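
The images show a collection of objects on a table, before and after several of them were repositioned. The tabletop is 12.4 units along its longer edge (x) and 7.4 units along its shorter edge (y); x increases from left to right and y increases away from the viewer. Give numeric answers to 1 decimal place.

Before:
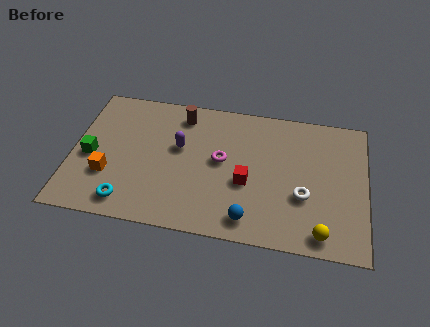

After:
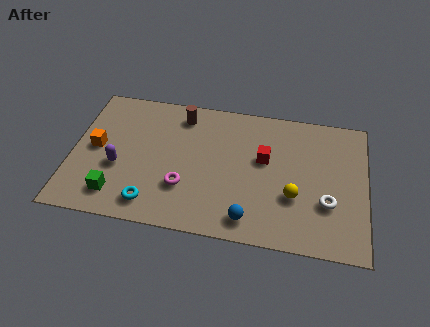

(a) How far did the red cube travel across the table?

1.6

The red cube moved from about (7.4, 3.0) to (8.1, 4.4), a distance of √(0.7² + 1.4²) ≈ 1.6.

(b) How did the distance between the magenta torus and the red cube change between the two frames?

+2.4

The distance was about 1.5 in the first image and 3.9 in the second, so they moved 2.4 units further apart.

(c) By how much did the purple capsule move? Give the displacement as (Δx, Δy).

(-2.5, -1.5)

The purple capsule started near (4.5, 4.4) and ended near (2.0, 2.9).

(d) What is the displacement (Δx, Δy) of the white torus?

(1.0, -0.2)

The white torus started near (9.8, 2.7) and ended near (10.8, 2.5).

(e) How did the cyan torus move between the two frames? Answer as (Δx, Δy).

(1.0, 0.1)

From the two frames, the cyan torus sits at roughly (2.5, 1.1) before and (3.5, 1.2) after.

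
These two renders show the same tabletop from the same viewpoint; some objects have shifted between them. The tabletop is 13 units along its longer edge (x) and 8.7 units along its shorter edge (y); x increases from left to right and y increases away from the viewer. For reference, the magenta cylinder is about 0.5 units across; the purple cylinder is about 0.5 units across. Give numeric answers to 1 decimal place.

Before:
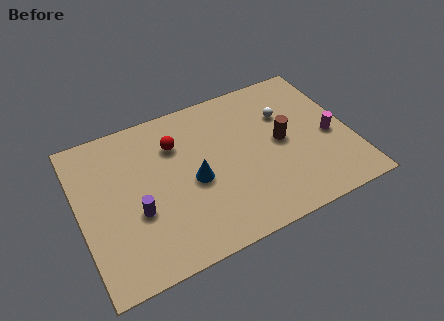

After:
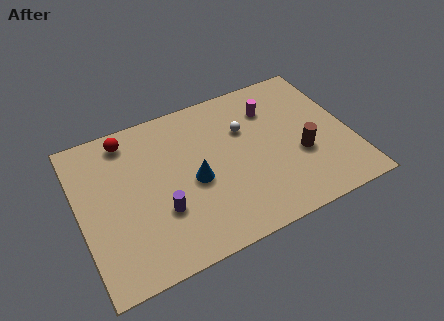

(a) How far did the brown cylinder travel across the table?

1.4

The brown cylinder moved from about (9.7, 4.4) to (10.5, 3.3), a distance of √(0.8² + 1.1²) ≈ 1.4.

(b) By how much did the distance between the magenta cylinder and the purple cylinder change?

-2.6

The distance was about 9.4 in the first image and 6.8 in the second, so they moved 2.6 units closer together.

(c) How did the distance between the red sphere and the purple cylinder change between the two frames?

+1.0

Before: roughly 3.7 units apart; after: 4.7. That's 1.0 units further apart.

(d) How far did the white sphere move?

2.0

The white sphere moved from about (10.1, 5.9) to (8.1, 5.8), a distance of √(2.0² + 0.1²) ≈ 2.0.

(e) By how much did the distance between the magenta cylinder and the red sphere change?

-0.6

They were about 7.6 units apart before and 7.0 after — 0.6 units closer together.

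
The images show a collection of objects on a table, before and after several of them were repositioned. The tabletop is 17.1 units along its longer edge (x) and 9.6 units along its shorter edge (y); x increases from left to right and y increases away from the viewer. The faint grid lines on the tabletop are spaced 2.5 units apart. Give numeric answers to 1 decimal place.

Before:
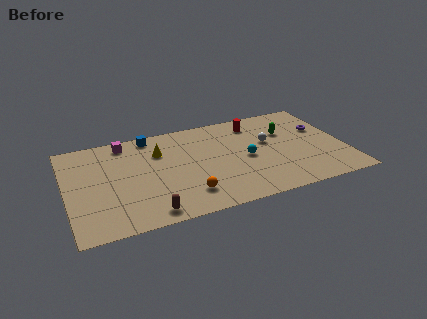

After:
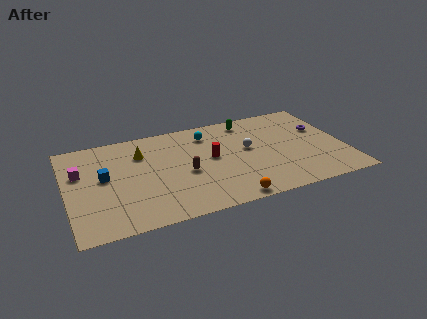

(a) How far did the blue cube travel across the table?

4.5

The blue cube was near (5.4, 8.6) before and (2.3, 5.3) after, so it travelled √(3.1² + 3.3²) ≈ 4.5 units.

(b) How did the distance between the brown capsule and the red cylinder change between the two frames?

-7.9

They were about 9.9 units apart before and 2.0 after — 7.9 units closer together.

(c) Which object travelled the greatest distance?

the blue cube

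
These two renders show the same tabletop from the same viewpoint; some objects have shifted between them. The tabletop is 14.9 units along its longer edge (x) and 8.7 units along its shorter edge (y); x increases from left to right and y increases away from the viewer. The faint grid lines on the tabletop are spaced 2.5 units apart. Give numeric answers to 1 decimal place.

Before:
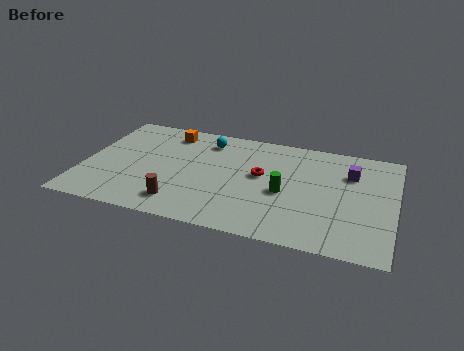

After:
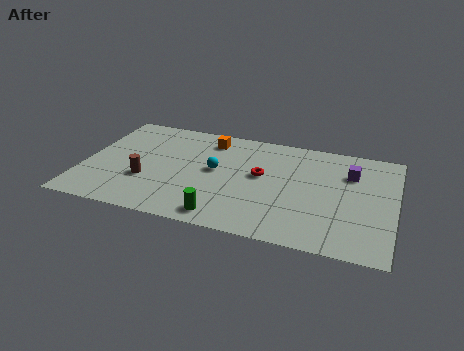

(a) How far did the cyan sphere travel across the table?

2.5

From (5.7, 7.1) to (6.3, 4.7), the cyan sphere covered √(0.6² + 2.4²) ≈ 2.5 units.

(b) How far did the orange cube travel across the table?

2.0

The orange cube was near (3.8, 7.3) before and (5.8, 7.2) after, so it travelled √(2.0² + 0.1²) ≈ 2.0 units.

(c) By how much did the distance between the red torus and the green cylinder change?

+2.5

They were about 1.6 units apart before and 4.1 after — 2.5 units further apart.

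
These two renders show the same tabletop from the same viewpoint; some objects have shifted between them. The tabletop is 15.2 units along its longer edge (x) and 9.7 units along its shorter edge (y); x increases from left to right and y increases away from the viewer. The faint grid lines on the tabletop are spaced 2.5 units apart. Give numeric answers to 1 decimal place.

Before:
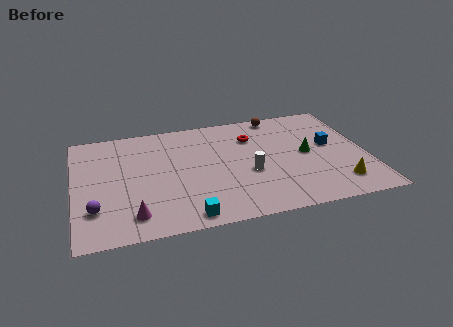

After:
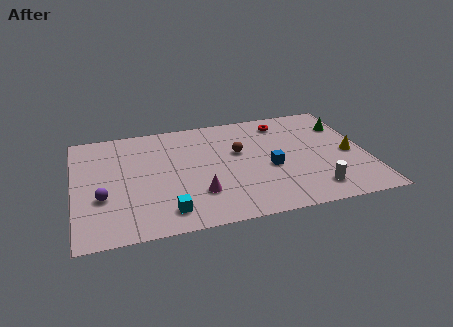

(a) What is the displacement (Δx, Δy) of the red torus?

(1.7, 1.0)

From the two frames, the red torus sits at roughly (9.4, 7.1) before and (11.1, 8.1) after.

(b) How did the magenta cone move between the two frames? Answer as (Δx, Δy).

(3.4, 1.0)

From the two frames, the magenta cone sits at roughly (2.9, 1.7) before and (6.3, 2.7) after.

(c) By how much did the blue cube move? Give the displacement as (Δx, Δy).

(-3.3, -1.3)

The blue cube was at about (13.4, 5.4) and moved to about (10.1, 4.1).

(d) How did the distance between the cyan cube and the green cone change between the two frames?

+3.6

Before: roughly 7.6 units apart; after: 11.2. That's 3.6 units further apart.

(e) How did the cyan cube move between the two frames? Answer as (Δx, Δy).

(-1.0, 0.6)

The cyan cube started near (5.6, 1.0) and ended near (4.6, 1.6).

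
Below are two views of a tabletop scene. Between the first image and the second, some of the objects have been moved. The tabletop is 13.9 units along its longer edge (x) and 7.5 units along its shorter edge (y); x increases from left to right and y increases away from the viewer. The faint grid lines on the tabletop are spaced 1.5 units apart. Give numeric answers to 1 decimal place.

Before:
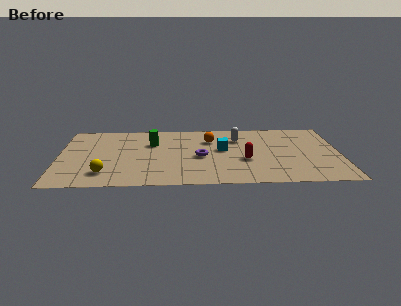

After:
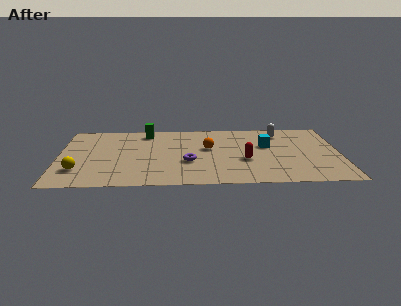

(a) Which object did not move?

the red capsule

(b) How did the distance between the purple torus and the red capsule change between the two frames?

+0.5

The distance was about 2.3 in the first image and 2.8 in the second, so they moved 0.5 units further apart.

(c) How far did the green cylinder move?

1.3

The green cylinder moved from about (4.6, 5.1) to (4.3, 6.4), a distance of √(0.3² + 1.3²) ≈ 1.3.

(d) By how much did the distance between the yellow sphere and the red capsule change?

+1.2

Before: roughly 7.0 units apart; after: 8.2. That's 1.2 units further apart.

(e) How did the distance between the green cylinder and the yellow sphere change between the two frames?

+1.3

They were about 4.2 units apart before and 5.5 after — 1.3 units further apart.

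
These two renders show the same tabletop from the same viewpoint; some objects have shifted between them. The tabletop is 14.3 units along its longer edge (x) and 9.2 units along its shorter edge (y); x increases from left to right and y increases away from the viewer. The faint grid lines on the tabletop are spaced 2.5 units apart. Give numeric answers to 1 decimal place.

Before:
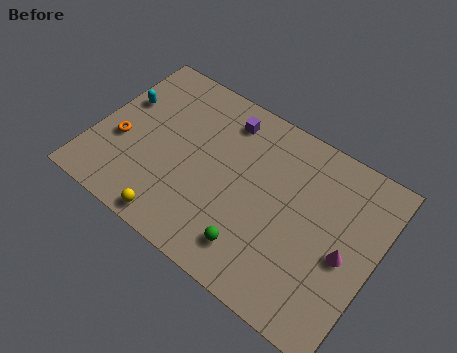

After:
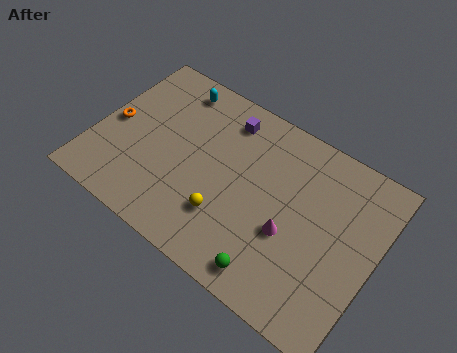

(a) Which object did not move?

the purple cube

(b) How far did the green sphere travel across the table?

1.3

The green sphere moved from about (8.7, 1.8) to (9.8, 1.2), a distance of √(1.1² + 0.6²) ≈ 1.3.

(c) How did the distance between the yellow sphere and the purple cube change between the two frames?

-1.7

The distance was about 6.8 in the first image and 5.1 in the second, so they moved 1.7 units closer together.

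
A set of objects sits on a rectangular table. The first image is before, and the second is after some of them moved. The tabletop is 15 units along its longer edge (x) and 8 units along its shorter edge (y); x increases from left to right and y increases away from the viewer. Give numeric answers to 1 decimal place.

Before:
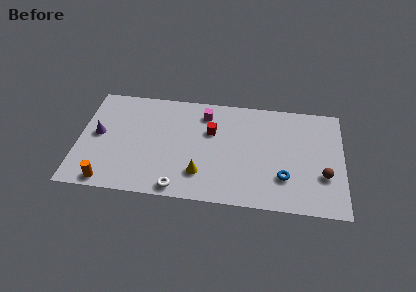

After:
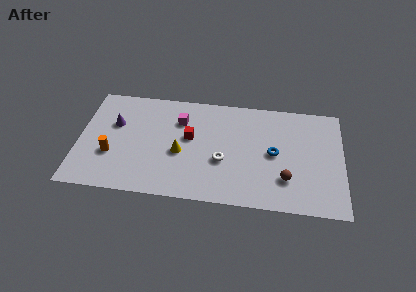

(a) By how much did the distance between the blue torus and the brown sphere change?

-0.3

Before: roughly 2.2 units apart; after: 1.9. That's 0.3 units closer together.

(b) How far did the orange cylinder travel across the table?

2.0

The orange cylinder moved from about (1.8, 0.8) to (1.9, 2.8), a distance of √(0.1² + 2.0²) ≈ 2.0.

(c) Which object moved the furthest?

the white torus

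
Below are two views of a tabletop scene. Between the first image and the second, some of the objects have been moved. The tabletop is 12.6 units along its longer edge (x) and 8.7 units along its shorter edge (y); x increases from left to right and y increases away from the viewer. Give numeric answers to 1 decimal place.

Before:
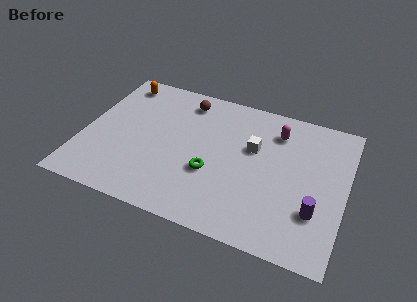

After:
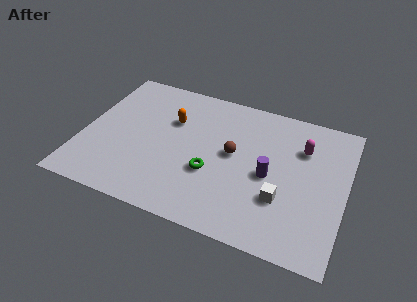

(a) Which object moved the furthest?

the brown sphere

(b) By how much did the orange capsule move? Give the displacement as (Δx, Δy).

(2.8, -1.7)

From the two frames, the orange capsule sits at roughly (1.3, 7.5) before and (4.1, 5.8) after.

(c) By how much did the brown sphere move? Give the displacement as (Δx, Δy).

(2.6, -2.6)

The brown sphere started near (4.6, 7.3) and ended near (7.2, 4.7).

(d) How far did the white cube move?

3.1

From (8.1, 5.4) to (9.7, 2.8), the white cube covered √(1.6² + 2.6²) ≈ 3.1 units.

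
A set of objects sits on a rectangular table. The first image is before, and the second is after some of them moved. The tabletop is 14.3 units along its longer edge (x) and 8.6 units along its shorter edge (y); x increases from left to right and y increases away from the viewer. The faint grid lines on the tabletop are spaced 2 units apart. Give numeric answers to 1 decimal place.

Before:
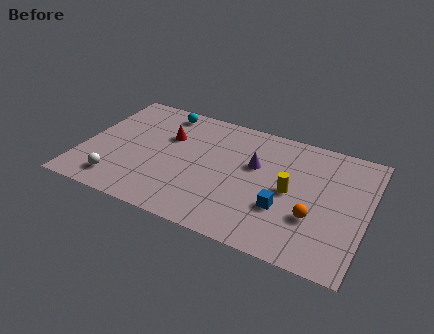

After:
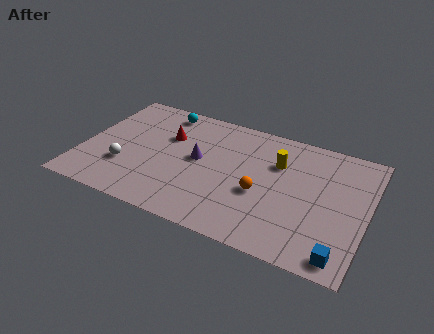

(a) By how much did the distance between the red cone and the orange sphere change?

-2.7

Before: roughly 8.2 units apart; after: 5.5. That's 2.7 units closer together.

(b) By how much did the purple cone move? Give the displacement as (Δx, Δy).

(-2.8, -0.7)

The purple cone was at about (8.6, 5.3) and moved to about (5.8, 4.6).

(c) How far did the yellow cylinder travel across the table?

1.9

From (10.5, 4.2) to (9.7, 5.9), the yellow cylinder covered √(0.8² + 1.7²) ≈ 1.9 units.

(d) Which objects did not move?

the red cone and the cyan sphere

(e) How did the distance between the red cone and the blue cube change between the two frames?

+3.5

The distance was about 6.8 in the first image and 10.3 in the second, so they moved 3.5 units further apart.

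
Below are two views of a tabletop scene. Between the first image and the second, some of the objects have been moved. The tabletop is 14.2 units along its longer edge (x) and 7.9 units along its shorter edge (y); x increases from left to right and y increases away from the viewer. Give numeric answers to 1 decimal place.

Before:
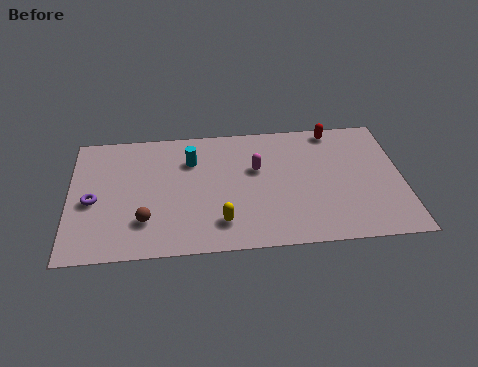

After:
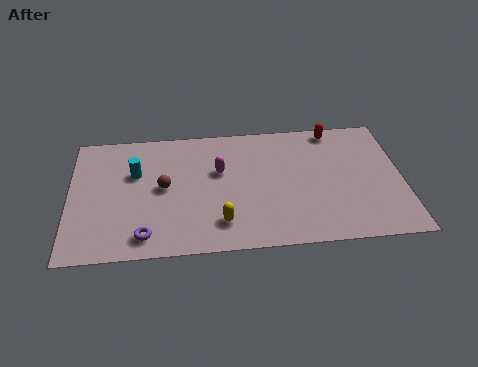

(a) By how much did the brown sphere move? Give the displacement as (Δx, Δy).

(0.8, 2.0)

The brown sphere was at about (3.2, 2.1) and moved to about (4.0, 4.1).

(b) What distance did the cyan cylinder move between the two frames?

2.5

From (5.2, 5.7) to (2.8, 5.1), the cyan cylinder covered √(2.4² + 0.6²) ≈ 2.5 units.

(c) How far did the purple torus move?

3.2

From (1.0, 3.5) to (3.2, 1.2), the purple torus covered √(2.2² + 2.3²) ≈ 3.2 units.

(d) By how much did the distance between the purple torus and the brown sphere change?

+0.4

They were about 2.6 units apart before and 3.0 after — 0.4 units further apart.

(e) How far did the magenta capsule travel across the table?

1.6

The magenta capsule was near (8.0, 4.9) before and (6.4, 4.9) after, so it travelled √(1.6² + 0.0²) ≈ 1.6 units.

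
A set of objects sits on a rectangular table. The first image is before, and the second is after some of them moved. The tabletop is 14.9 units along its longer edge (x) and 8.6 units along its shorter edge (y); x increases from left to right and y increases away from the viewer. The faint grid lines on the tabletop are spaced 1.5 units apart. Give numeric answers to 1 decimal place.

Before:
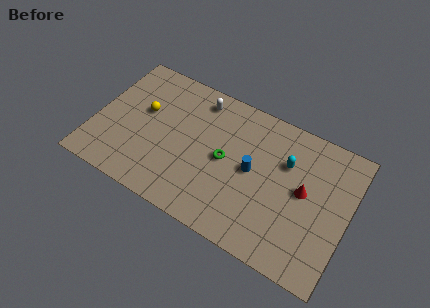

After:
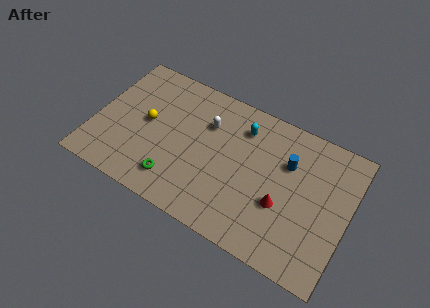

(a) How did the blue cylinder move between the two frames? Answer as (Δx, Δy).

(1.9, 1.4)

From the two frames, the blue cylinder sits at roughly (9.3, 4.4) before and (11.2, 5.8) after.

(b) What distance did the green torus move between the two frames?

3.7

The green torus moved from about (7.7, 4.3) to (5.1, 1.7), a distance of √(2.6² + 2.6²) ≈ 3.7.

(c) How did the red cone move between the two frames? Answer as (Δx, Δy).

(-1.1, -1.4)

The red cone started near (12.3, 4.6) and ended near (11.2, 3.2).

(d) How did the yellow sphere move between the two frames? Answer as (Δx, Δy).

(0.3, -0.6)

From the two frames, the yellow sphere sits at roughly (2.7, 5.1) before and (3.0, 4.5) after.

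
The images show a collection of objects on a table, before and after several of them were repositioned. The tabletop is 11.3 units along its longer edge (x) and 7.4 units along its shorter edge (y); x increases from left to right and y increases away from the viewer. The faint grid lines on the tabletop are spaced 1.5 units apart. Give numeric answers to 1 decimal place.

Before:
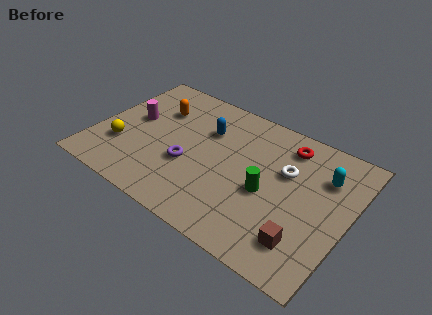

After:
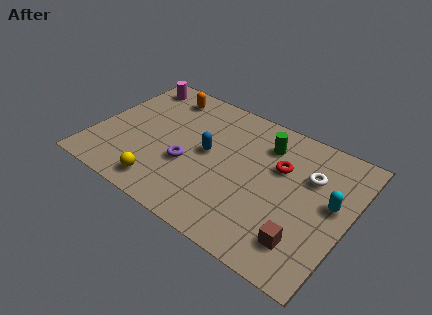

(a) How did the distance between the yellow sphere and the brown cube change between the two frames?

-2.2

Before: roughly 8.4 units apart; after: 6.2. That's 2.2 units closer together.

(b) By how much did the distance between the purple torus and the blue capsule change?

-1.0

Before: roughly 2.3 units apart; after: 1.3. That's 1.0 units closer together.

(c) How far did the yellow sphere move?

2.5

From (1.3, 2.3) to (3.5, 1.1), the yellow sphere covered √(2.2² + 1.2²) ≈ 2.5 units.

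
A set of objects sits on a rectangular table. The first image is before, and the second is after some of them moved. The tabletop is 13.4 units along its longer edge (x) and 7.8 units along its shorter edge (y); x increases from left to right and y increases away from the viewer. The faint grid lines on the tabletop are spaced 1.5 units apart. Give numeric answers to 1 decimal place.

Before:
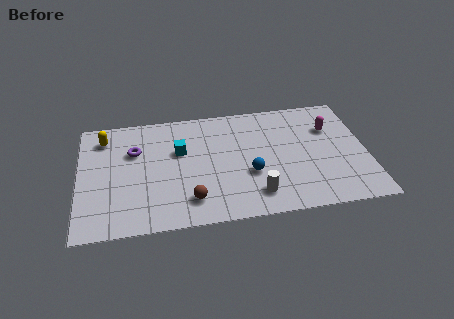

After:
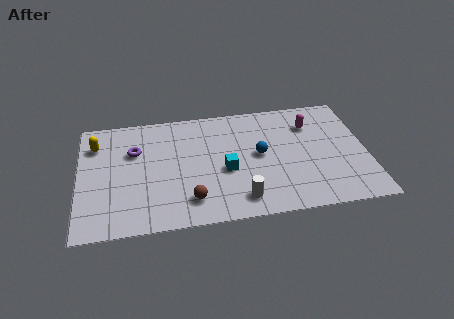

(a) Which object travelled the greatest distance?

the cyan cube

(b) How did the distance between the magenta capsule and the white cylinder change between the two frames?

+0.3

Before: roughly 5.4 units apart; after: 5.7. That's 0.3 units further apart.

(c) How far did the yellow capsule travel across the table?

0.6

The yellow capsule moved from about (1.2, 6.3) to (0.8, 5.9), a distance of √(0.4² + 0.4²) ≈ 0.6.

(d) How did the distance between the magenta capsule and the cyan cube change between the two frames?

-2.3

They were about 7.1 units apart before and 4.8 after — 2.3 units closer together.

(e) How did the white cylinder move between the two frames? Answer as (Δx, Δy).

(-0.7, -0.2)

The white cylinder was at about (8.1, 1.5) and moved to about (7.4, 1.3).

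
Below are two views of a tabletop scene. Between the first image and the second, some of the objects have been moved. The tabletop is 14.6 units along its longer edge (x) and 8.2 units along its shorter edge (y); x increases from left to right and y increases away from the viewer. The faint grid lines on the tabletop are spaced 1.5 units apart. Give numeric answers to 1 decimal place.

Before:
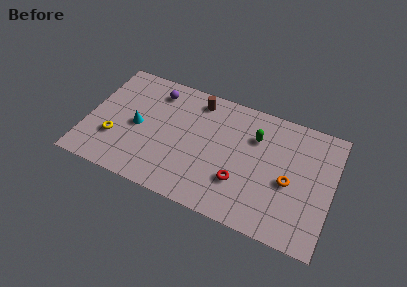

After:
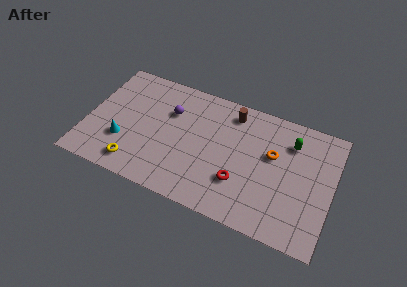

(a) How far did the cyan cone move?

1.5

The cyan cone was near (3.0, 3.9) before and (2.3, 2.6) after, so it travelled √(0.7² + 1.3²) ≈ 1.5 units.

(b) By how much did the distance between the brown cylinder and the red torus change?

-0.9

Before: roughly 5.4 units apart; after: 4.5. That's 0.9 units closer together.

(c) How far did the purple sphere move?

1.5

The purple sphere moved from about (3.8, 6.7) to (4.8, 5.6), a distance of √(1.0² + 1.1²) ≈ 1.5.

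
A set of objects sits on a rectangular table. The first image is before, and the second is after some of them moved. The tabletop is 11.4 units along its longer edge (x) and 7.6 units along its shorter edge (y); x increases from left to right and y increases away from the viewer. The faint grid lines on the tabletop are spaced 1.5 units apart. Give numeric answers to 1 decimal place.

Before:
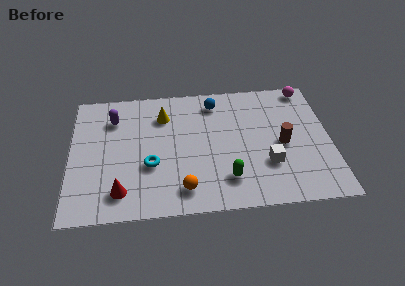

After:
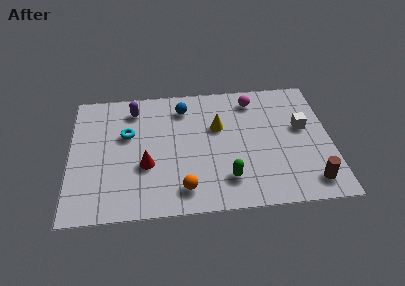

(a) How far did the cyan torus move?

2.1

From (3.5, 2.8) to (2.5, 4.7), the cyan torus covered √(1.0² + 1.9²) ≈ 2.1 units.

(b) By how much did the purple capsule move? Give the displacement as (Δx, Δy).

(0.9, 0.5)

The purple capsule started near (1.9, 5.7) and ended near (2.8, 6.2).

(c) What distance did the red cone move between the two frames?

1.8

The red cone was near (2.2, 1.4) before and (3.3, 2.8) after, so it travelled √(1.1² + 1.4²) ≈ 1.8 units.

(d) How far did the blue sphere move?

1.4

The blue sphere moved from about (6.4, 6.3) to (5.0, 6.1), a distance of √(1.4² + 0.2²) ≈ 1.4.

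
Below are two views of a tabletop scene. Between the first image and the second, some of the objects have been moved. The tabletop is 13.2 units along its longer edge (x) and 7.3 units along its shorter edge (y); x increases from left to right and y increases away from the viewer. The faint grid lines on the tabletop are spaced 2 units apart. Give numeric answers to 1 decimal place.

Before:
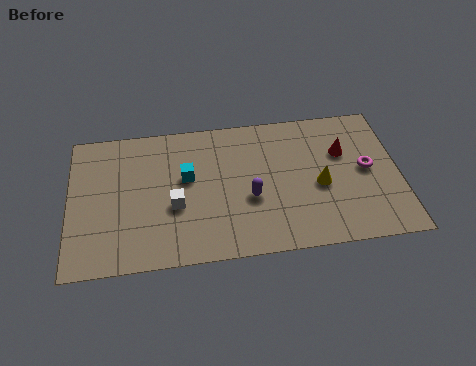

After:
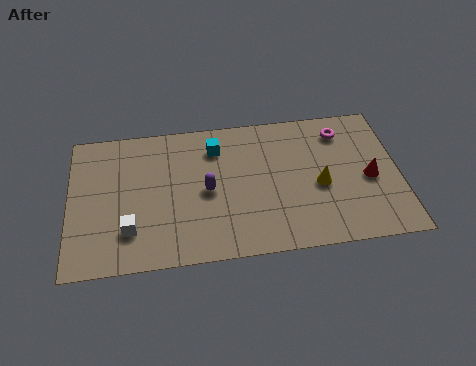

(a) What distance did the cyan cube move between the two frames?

1.8

From (4.7, 4.3) to (5.9, 5.7), the cyan cube covered √(1.2² + 1.4²) ≈ 1.8 units.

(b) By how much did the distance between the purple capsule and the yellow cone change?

+1.7

Before: roughly 2.8 units apart; after: 4.5. That's 1.7 units further apart.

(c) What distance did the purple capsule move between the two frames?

1.8

From (7.2, 2.9) to (5.5, 3.5), the purple capsule covered √(1.7² + 0.6²) ≈ 1.8 units.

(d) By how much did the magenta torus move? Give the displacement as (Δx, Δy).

(-0.9, 2.1)

The magenta torus was at about (11.9, 3.8) and moved to about (11.0, 5.9).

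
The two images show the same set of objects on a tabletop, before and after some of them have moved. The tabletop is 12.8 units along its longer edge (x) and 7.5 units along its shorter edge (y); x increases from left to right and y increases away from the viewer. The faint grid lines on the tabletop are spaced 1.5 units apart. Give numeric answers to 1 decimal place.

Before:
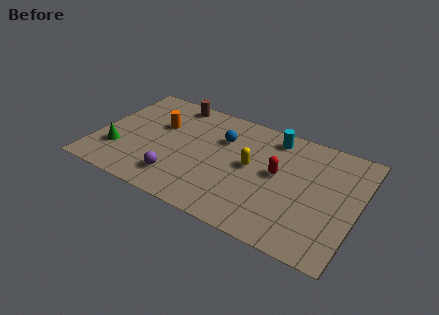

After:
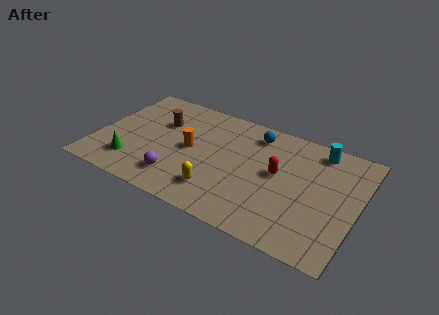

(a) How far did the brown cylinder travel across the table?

1.7

The brown cylinder was near (3.3, 6.7) before and (2.9, 5.0) after, so it travelled √(0.4² + 1.7²) ≈ 1.7 units.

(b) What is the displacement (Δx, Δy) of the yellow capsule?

(-1.3, -2.3)

The yellow capsule started near (7.6, 4.0) and ended near (6.3, 1.7).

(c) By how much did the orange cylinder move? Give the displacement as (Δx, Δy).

(1.7, -1.0)

The orange cylinder started near (2.9, 4.8) and ended near (4.6, 3.8).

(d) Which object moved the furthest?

the yellow capsule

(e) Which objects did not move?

the red capsule and the purple sphere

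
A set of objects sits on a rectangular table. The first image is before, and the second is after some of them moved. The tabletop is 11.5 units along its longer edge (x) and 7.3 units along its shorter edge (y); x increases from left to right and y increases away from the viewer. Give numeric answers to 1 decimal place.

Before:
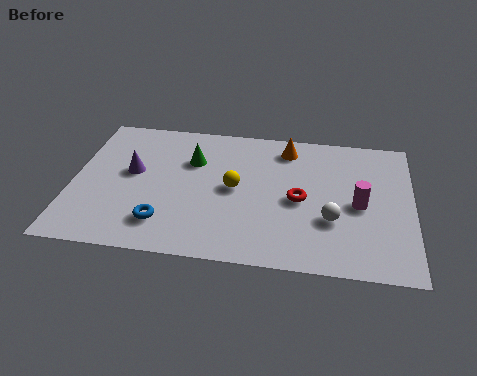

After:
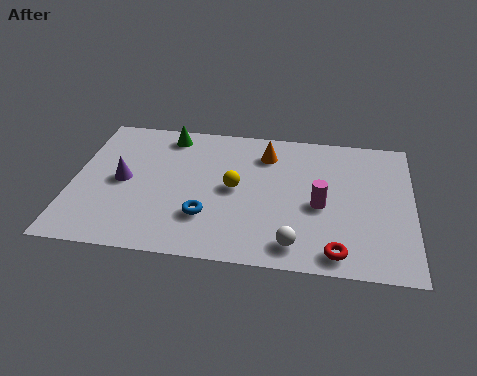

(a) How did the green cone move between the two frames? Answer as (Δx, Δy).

(-0.9, 1.3)

From the two frames, the green cone sits at roughly (4.0, 5.0) before and (3.1, 6.3) after.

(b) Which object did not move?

the yellow sphere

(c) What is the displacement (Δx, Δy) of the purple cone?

(-0.3, -0.5)

The purple cone was at about (2.0, 4.1) and moved to about (1.7, 3.6).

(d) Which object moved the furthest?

the red torus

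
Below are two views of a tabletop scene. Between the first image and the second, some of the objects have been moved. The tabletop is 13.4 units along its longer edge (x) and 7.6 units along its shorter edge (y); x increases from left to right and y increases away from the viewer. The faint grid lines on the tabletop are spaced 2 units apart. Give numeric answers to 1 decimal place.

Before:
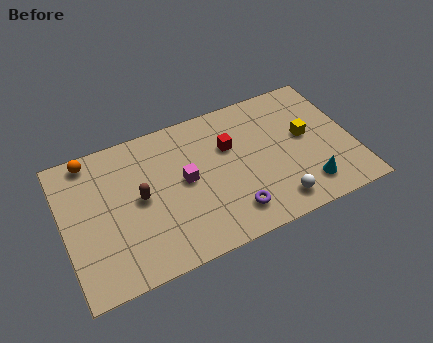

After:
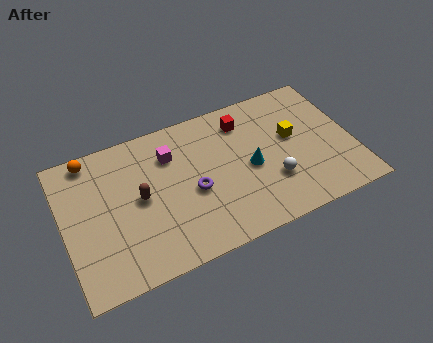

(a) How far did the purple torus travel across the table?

2.4

The purple torus moved from about (7.5, 1.5) to (5.9, 3.3), a distance of √(1.6² + 1.8²) ≈ 2.4.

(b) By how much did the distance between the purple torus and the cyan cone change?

-0.8

Before: roughly 3.5 units apart; after: 2.7. That's 0.8 units closer together.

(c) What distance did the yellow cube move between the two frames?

0.6

From (11.3, 4.2) to (10.7, 4.4), the yellow cube covered √(0.6² + 0.2²) ≈ 0.6 units.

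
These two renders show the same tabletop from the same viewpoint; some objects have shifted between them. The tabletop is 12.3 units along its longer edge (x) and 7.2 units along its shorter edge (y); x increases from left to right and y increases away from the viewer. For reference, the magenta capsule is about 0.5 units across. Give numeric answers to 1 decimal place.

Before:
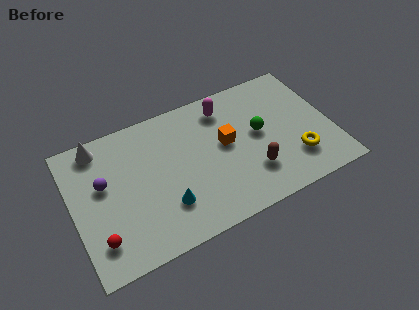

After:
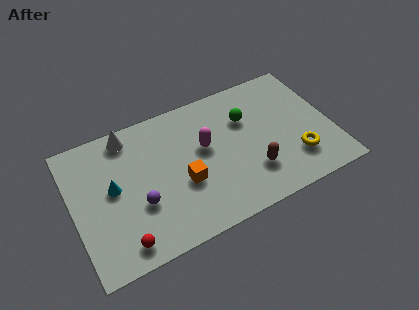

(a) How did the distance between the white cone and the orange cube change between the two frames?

-2.1

Before: roughly 6.2 units apart; after: 4.1. That's 2.1 units closer together.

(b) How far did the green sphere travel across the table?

1.1

The green sphere moved from about (8.9, 3.9) to (8.4, 4.9), a distance of √(0.5² + 1.0²) ≈ 1.1.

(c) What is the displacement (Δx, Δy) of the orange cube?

(-2.2, -1.2)

The orange cube started near (7.3, 4.0) and ended near (5.1, 2.8).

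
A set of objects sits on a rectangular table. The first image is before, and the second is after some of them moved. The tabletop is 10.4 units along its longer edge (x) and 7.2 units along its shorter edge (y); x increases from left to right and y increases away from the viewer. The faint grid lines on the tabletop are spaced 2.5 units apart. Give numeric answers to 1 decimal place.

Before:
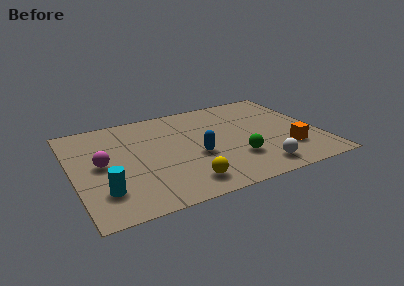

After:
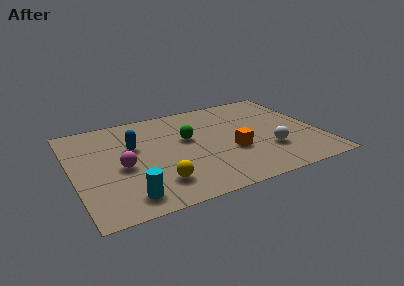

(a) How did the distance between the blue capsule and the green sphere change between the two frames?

+0.5

The distance was about 1.8 in the first image and 2.3 in the second, so they moved 0.5 units further apart.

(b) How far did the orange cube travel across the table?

2.4

The orange cube moved from about (8.9, 2.0) to (6.6, 2.7), a distance of √(2.3² + 0.7²) ≈ 2.4.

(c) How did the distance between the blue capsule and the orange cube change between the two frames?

+0.5

Before: roughly 3.9 units apart; after: 4.4. That's 0.5 units further apart.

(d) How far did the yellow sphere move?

1.2

The yellow sphere was near (4.4, 1.2) before and (3.3, 1.6) after, so it travelled √(1.1² + 0.4²) ≈ 1.2 units.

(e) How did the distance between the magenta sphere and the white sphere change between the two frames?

-0.6

Before: roughly 6.8 units apart; after: 6.2. That's 0.6 units closer together.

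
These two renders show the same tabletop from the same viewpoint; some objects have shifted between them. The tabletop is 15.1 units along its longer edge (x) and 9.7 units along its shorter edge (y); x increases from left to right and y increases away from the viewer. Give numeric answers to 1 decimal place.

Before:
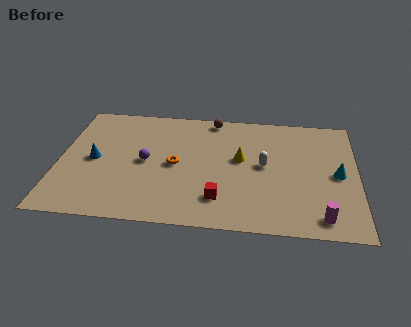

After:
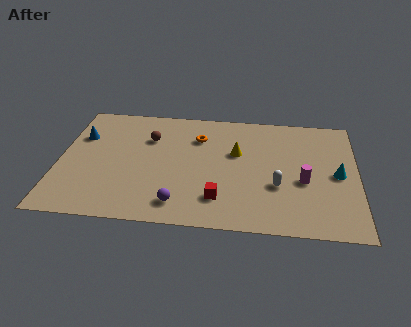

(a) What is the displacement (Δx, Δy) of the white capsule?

(0.7, -1.6)

The white capsule started near (10.4, 5.1) and ended near (11.1, 3.5).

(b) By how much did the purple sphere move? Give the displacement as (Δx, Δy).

(1.8, -3.2)

The purple sphere started near (4.4, 4.8) and ended near (6.2, 1.6).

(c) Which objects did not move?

the cyan cone and the red cube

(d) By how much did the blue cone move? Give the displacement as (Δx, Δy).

(-0.8, 1.9)

The blue cone started near (1.8, 4.7) and ended near (1.0, 6.6).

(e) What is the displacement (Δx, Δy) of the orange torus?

(1.1, 2.4)

The orange torus was at about (5.9, 4.7) and moved to about (7.0, 7.1).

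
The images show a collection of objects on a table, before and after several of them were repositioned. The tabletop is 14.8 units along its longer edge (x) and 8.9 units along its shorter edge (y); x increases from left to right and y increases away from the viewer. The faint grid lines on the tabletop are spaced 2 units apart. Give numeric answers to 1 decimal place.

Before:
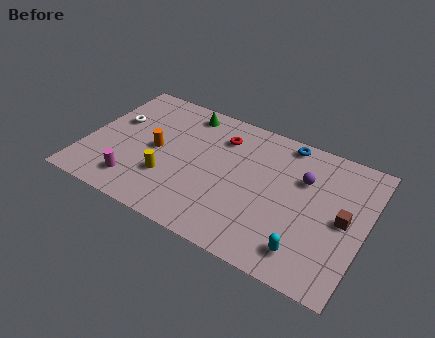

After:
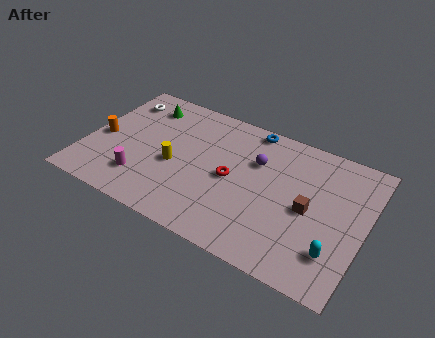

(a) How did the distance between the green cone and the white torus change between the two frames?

-2.8

They were about 4.1 units apart before and 1.3 after — 2.8 units closer together.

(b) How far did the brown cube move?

1.8

From (13.7, 4.4) to (11.9, 4.2), the brown cube covered √(1.8² + 0.2²) ≈ 1.8 units.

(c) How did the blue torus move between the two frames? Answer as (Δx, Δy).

(-1.9, 0.1)

From the two frames, the blue torus sits at roughly (10.2, 8.0) before and (8.3, 8.1) after.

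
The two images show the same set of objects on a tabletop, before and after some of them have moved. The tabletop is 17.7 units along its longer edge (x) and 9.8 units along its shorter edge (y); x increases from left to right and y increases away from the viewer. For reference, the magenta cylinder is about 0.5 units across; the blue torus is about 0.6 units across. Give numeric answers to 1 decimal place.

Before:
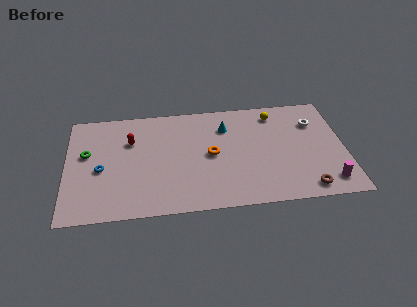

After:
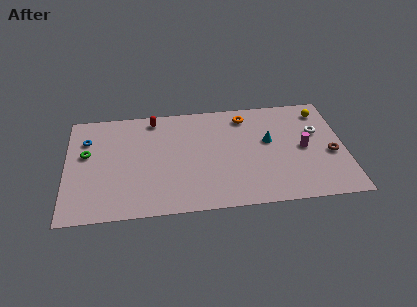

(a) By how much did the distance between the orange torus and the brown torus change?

-0.3

The distance was about 7.0 in the first image and 6.7 in the second, so they moved 0.3 units closer together.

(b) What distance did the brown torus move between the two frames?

3.4

The brown torus was near (15.1, 1.2) before and (16.8, 4.1) after, so it travelled √(1.7² + 2.9²) ≈ 3.4 units.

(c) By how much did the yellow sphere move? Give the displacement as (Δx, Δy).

(3.0, -0.1)

From the two frames, the yellow sphere sits at roughly (13.4, 8.2) before and (16.4, 8.1) after.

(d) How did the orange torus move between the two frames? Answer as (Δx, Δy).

(2.3, 3.3)

The orange torus was at about (9.2, 4.9) and moved to about (11.5, 8.2).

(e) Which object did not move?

the green torus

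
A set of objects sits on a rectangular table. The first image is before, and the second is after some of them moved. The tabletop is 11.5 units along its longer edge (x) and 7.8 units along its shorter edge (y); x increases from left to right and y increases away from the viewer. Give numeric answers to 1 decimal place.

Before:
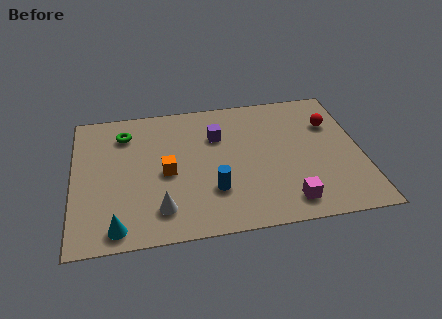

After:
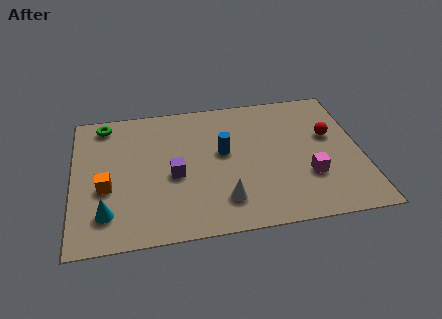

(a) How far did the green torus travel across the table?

1.1

From (2.1, 6.1) to (1.3, 6.8), the green torus covered √(0.8² + 0.7²) ≈ 1.1 units.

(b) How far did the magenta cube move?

1.6

From (8.4, 1.2) to (9.3, 2.5), the magenta cube covered √(0.9² + 1.3²) ≈ 1.6 units.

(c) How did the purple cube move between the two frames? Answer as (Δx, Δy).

(-1.8, -2.0)

From the two frames, the purple cube sits at roughly (5.8, 5.4) before and (4.0, 3.4) after.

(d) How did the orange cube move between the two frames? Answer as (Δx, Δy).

(-2.4, -0.5)

The orange cube was at about (3.7, 3.6) and moved to about (1.3, 3.1).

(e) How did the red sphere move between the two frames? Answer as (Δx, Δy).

(-0.1, -0.7)

The red sphere was at about (10.4, 5.4) and moved to about (10.3, 4.7).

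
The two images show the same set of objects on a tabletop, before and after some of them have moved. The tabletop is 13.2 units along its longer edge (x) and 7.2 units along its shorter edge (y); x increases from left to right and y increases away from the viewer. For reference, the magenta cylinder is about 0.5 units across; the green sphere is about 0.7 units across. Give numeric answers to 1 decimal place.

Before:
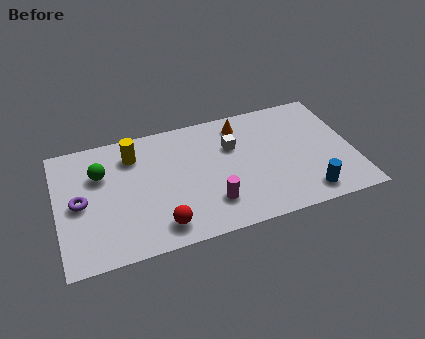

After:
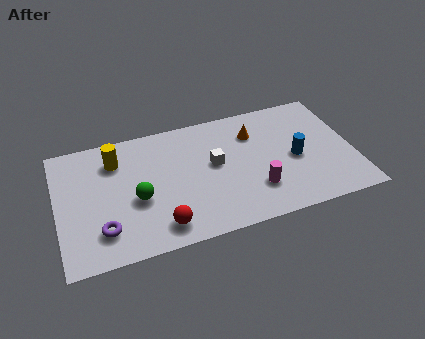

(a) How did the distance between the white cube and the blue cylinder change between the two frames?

-1.1

Before: roughly 4.8 units apart; after: 3.7. That's 1.1 units closer together.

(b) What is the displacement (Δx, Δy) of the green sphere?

(1.5, -1.9)

The green sphere started near (2.0, 4.9) and ended near (3.5, 3.0).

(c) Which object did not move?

the red sphere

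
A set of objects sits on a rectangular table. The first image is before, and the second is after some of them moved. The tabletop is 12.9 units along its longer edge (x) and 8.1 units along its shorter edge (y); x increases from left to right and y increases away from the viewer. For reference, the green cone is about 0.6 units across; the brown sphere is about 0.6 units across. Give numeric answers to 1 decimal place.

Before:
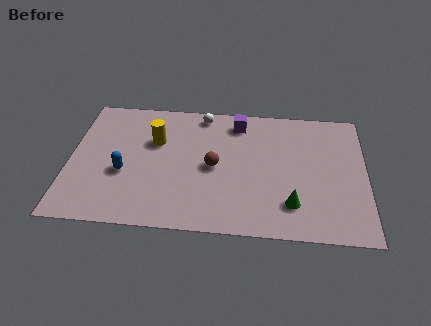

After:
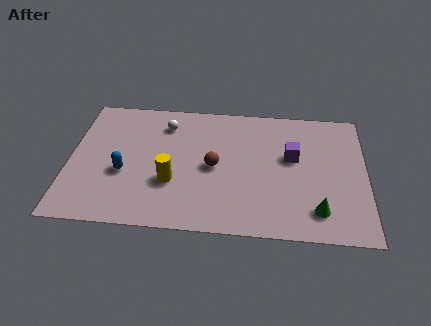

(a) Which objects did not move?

the brown sphere and the blue capsule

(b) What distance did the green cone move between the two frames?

1.1

From (9.7, 1.9) to (10.8, 1.6), the green cone covered √(1.1² + 0.3²) ≈ 1.1 units.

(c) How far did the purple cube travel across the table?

3.1

From (7.3, 6.8) to (9.7, 4.8), the purple cube covered √(2.4² + 2.0²) ≈ 3.1 units.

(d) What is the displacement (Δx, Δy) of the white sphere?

(-1.6, -0.8)

The white sphere started near (5.7, 7.2) and ended near (4.1, 6.4).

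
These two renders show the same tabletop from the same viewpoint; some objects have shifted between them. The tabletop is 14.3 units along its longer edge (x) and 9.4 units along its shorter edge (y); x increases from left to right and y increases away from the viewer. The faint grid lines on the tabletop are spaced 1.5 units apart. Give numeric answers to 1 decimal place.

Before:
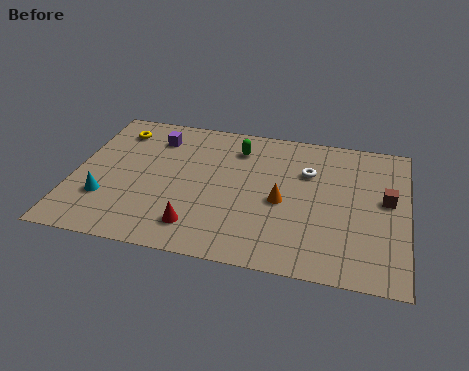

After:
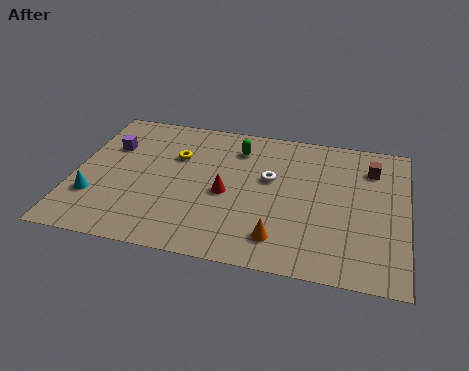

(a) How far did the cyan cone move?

0.5

The cyan cone moved from about (1.5, 2.8) to (1.0, 2.8), a distance of √(0.5² + 0.0²) ≈ 0.5.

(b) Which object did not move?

the green capsule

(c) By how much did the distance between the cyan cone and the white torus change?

-1.3

They were about 9.2 units apart before and 7.9 after — 1.3 units closer together.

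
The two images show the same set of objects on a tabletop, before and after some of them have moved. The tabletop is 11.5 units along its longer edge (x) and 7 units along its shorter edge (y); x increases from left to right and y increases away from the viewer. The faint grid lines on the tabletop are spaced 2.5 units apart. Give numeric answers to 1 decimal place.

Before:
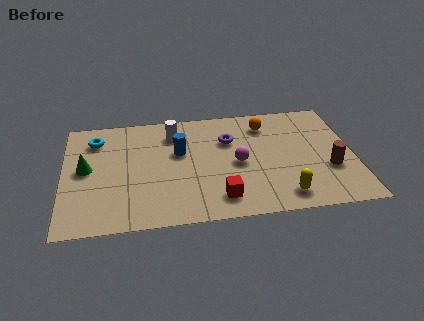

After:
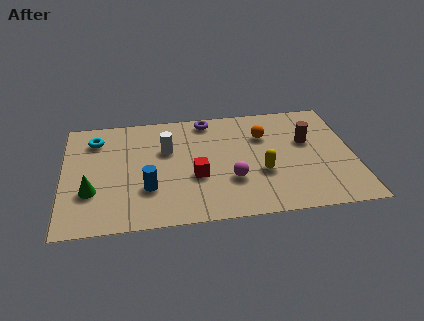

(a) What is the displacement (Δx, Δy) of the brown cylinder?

(-0.8, 1.8)

From the two frames, the brown cylinder sits at roughly (10.5, 2.5) before and (9.7, 4.3) after.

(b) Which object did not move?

the cyan torus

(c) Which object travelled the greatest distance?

the blue cylinder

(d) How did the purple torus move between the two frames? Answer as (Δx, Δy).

(-0.8, 1.4)

The purple torus was at about (6.6, 4.8) and moved to about (5.8, 6.2).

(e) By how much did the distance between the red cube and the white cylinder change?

-2.4

They were about 4.5 units apart before and 2.1 after — 2.4 units closer together.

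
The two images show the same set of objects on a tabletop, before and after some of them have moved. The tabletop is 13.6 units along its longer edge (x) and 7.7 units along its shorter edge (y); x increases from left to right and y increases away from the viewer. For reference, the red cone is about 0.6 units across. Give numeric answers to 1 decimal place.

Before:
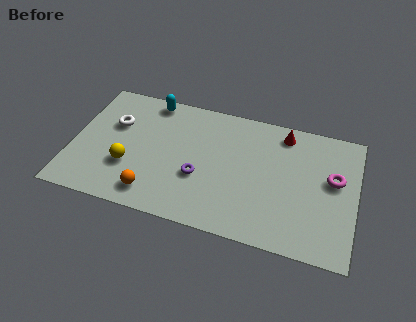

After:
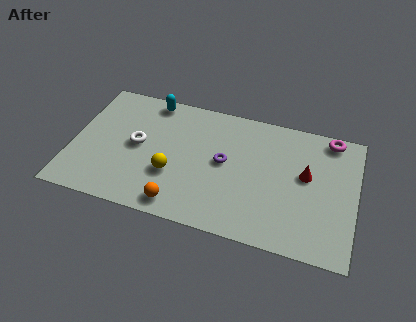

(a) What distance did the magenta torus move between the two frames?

2.4

From (12.5, 4.5) to (12.2, 6.9), the magenta torus covered √(0.3² + 2.4²) ≈ 2.4 units.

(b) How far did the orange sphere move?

1.3

From (4.1, 1.3) to (5.4, 1.0), the orange sphere covered √(1.3² + 0.3²) ≈ 1.3 units.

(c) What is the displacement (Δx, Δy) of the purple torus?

(1.1, 1.2)

From the two frames, the purple torus sits at roughly (6.2, 2.9) before and (7.3, 4.1) after.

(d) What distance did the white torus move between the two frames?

1.6

From (1.9, 5.0) to (3.1, 4.0), the white torus covered √(1.2² + 1.0²) ≈ 1.6 units.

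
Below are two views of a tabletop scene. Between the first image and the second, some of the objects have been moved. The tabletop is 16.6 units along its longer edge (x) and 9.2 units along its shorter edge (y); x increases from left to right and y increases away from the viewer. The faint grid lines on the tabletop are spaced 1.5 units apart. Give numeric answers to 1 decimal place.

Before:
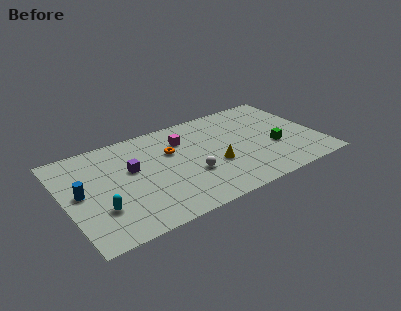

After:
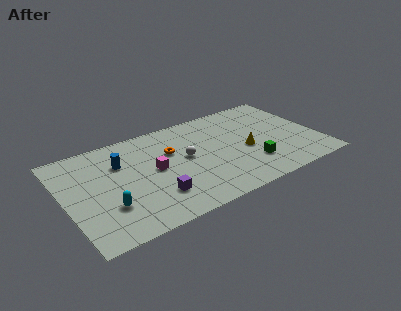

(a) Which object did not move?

the orange torus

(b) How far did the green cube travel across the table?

2.0

The green cube moved from about (13.6, 3.5) to (11.9, 2.5), a distance of √(1.7² + 1.0²) ≈ 2.0.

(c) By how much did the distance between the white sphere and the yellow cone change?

+2.4

The distance was about 1.6 in the first image and 4.0 in the second, so they moved 2.4 units further apart.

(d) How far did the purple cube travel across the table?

3.3

The purple cube moved from about (4.4, 5.5) to (5.5, 2.4), a distance of √(1.1² + 3.1²) ≈ 3.3.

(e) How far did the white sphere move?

1.7

From (8.0, 3.3) to (7.9, 5.0), the white sphere covered √(0.1² + 1.7²) ≈ 1.7 units.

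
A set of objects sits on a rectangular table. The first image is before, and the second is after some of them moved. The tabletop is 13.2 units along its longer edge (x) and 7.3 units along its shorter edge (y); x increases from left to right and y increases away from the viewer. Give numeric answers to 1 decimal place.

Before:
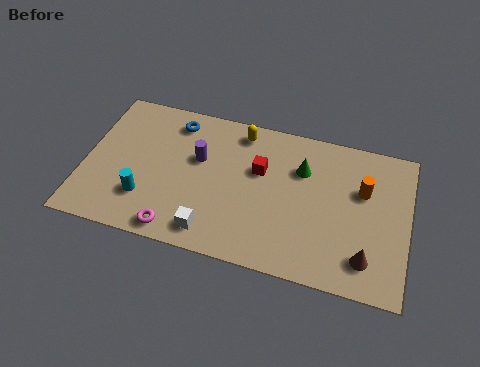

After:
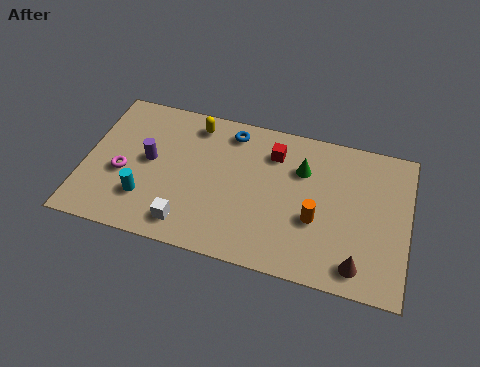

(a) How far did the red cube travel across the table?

1.1

The red cube was near (7.1, 4.6) before and (7.6, 5.6) after, so it travelled √(0.5² + 1.0²) ≈ 1.1 units.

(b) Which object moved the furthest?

the magenta torus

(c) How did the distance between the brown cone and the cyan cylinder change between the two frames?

-0.3

The distance was about 9.0 in the first image and 8.7 in the second, so they moved 0.3 units closer together.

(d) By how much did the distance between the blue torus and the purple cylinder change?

+2.0

They were about 1.9 units apart before and 3.9 after — 2.0 units further apart.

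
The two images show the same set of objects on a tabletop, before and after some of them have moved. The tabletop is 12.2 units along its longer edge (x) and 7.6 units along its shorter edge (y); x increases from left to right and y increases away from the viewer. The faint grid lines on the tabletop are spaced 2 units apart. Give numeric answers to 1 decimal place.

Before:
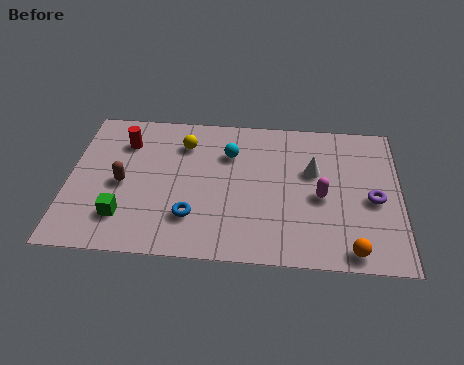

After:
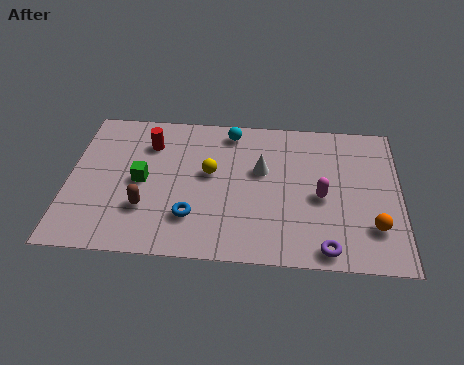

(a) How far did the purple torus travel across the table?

3.1

From (11.2, 3.4) to (9.5, 0.8), the purple torus covered √(1.7² + 2.6²) ≈ 3.1 units.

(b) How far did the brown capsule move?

1.5

From (2.0, 3.5) to (2.9, 2.3), the brown capsule covered √(0.9² + 1.2²) ≈ 1.5 units.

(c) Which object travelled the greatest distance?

the purple torus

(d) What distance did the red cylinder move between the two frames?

0.9

From (2.0, 5.7) to (2.9, 5.7), the red cylinder covered √(0.9² + 0.0²) ≈ 0.9 units.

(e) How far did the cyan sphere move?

1.2

From (5.9, 5.4) to (5.9, 6.6), the cyan sphere covered √(0.0² + 1.2²) ≈ 1.2 units.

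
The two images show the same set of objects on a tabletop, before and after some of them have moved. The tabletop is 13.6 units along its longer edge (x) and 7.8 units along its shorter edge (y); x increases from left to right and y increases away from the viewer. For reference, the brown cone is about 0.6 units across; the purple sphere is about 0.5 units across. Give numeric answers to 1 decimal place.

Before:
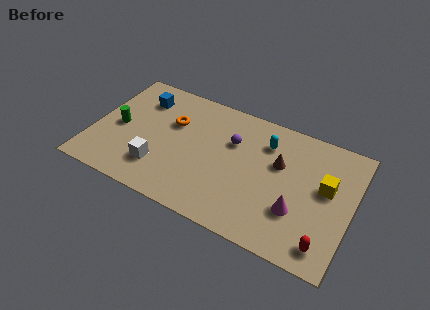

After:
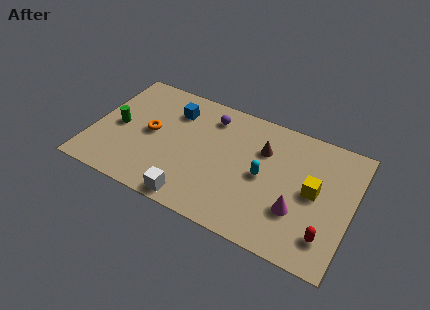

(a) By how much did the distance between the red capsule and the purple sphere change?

+1.4

They were about 6.6 units apart before and 8.0 after — 1.4 units further apart.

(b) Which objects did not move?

the magenta cone and the green cylinder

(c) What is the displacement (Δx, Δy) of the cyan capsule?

(0.1, -2.1)

The cyan capsule was at about (8.9, 5.9) and moved to about (9.0, 3.8).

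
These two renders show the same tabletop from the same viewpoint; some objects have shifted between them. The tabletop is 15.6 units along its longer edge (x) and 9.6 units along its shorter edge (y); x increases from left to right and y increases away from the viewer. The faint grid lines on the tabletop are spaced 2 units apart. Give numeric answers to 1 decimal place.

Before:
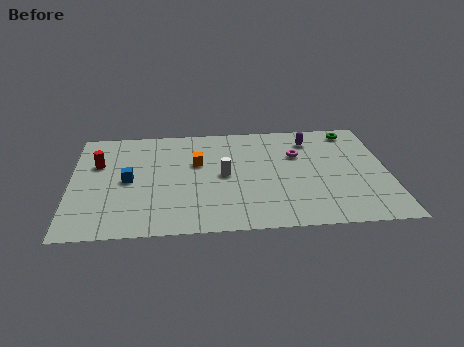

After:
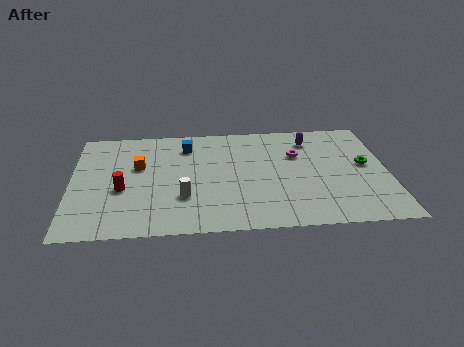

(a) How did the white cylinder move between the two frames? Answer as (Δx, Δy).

(-2.0, -1.8)

The white cylinder was at about (7.5, 4.8) and moved to about (5.5, 3.0).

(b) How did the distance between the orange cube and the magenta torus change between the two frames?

+2.9

They were about 5.0 units apart before and 7.9 after — 2.9 units further apart.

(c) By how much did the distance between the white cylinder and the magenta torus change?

+2.6

Before: roughly 4.0 units apart; after: 6.6. That's 2.6 units further apart.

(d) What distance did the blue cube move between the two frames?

4.1

The blue cube was near (2.8, 4.7) before and (5.7, 7.6) after, so it travelled √(2.9² + 2.9²) ≈ 4.1 units.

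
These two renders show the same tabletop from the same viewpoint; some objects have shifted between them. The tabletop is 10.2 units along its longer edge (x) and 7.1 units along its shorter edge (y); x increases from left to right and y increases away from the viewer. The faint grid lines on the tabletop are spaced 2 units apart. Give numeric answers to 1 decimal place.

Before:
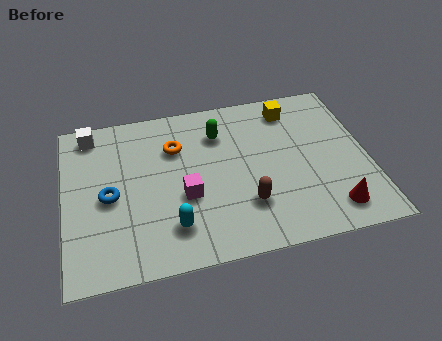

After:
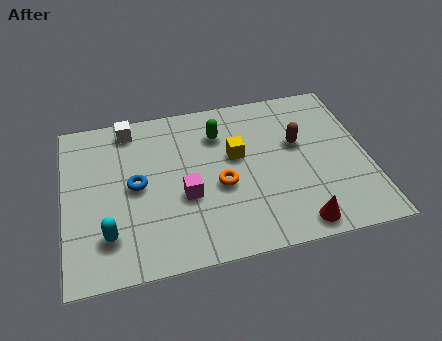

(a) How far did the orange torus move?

2.4

The orange torus was near (3.8, 5.0) before and (5.2, 3.0) after, so it travelled √(1.4² + 2.0²) ≈ 2.4 units.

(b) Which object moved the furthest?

the brown capsule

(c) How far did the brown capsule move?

3.0

The brown capsule moved from about (6.0, 2.0) to (7.9, 4.3), a distance of √(1.9² + 2.3²) ≈ 3.0.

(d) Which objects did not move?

the green capsule and the magenta cube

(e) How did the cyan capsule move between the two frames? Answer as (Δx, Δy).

(-2.1, 0.1)

The cyan capsule started near (3.5, 1.6) and ended near (1.4, 1.7).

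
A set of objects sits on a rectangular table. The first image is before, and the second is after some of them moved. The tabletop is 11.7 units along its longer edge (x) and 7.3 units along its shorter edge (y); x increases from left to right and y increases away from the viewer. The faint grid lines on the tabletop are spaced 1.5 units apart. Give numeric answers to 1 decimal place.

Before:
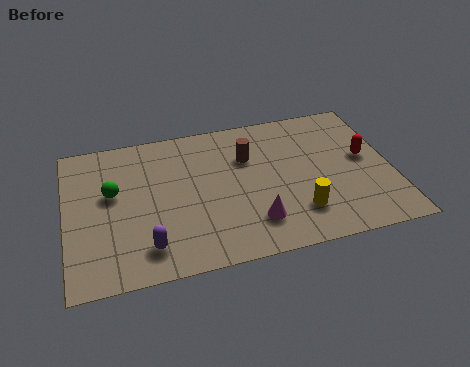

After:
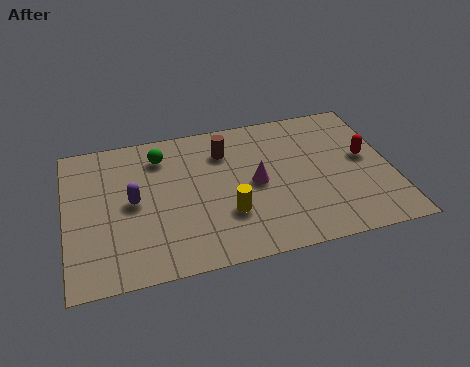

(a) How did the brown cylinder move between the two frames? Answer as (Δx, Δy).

(-0.8, 0.5)

From the two frames, the brown cylinder sits at roughly (6.6, 5.0) before and (5.8, 5.5) after.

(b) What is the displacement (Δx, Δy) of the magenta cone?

(0.2, 1.9)

From the two frames, the magenta cone sits at roughly (6.6, 1.7) before and (6.8, 3.6) after.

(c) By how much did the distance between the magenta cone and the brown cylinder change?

-1.2

The distance was about 3.3 in the first image and 2.1 in the second, so they moved 1.2 units closer together.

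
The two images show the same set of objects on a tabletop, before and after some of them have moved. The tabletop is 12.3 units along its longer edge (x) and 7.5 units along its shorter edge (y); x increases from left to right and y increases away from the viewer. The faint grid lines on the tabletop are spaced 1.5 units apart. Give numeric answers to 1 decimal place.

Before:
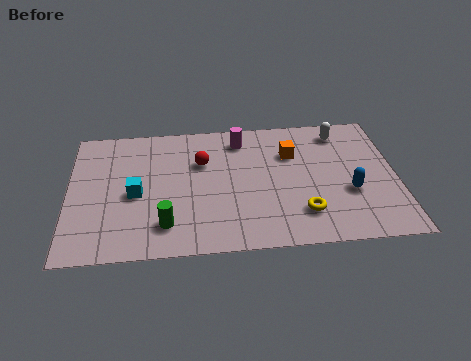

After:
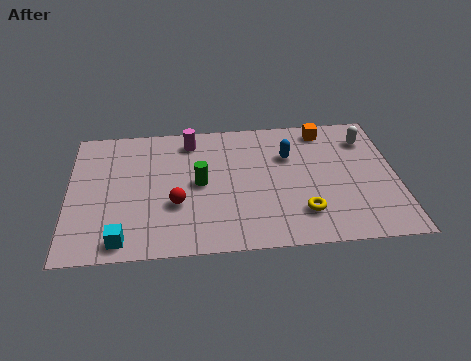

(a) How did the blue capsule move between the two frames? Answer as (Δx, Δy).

(-2.2, 2.3)

The blue capsule was at about (10.5, 2.8) and moved to about (8.3, 5.1).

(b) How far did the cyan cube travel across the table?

2.5

The cyan cube was near (2.5, 3.4) before and (2.0, 0.9) after, so it travelled √(0.5² + 2.5²) ≈ 2.5 units.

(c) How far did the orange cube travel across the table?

1.8

From (8.4, 5.2) to (9.7, 6.5), the orange cube covered √(1.3² + 1.3²) ≈ 1.8 units.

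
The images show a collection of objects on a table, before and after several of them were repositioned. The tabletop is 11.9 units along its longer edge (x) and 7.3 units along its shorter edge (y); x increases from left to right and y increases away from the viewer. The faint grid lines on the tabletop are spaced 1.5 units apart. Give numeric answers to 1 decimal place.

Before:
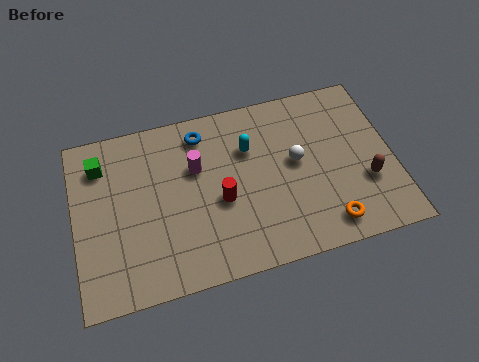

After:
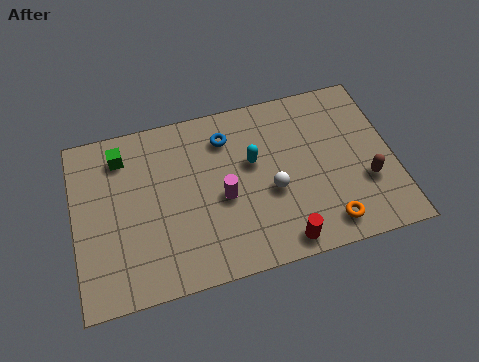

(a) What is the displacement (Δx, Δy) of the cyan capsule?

(0.1, -0.6)

The cyan capsule started near (6.6, 5.0) and ended near (6.7, 4.4).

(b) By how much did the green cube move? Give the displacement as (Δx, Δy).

(0.8, 0.2)

From the two frames, the green cube sits at roughly (1.1, 5.7) before and (1.9, 5.9) after.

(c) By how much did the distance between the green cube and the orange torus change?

-0.6

Before: roughly 9.3 units apart; after: 8.7. That's 0.6 units closer together.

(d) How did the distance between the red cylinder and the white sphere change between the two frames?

-0.8

They were about 3.0 units apart before and 2.2 after — 0.8 units closer together.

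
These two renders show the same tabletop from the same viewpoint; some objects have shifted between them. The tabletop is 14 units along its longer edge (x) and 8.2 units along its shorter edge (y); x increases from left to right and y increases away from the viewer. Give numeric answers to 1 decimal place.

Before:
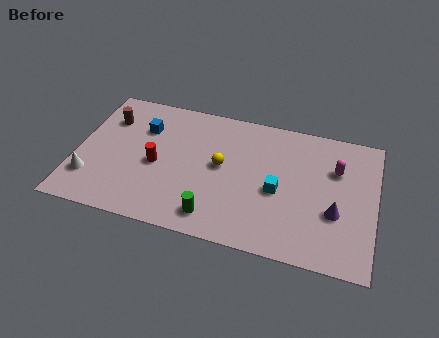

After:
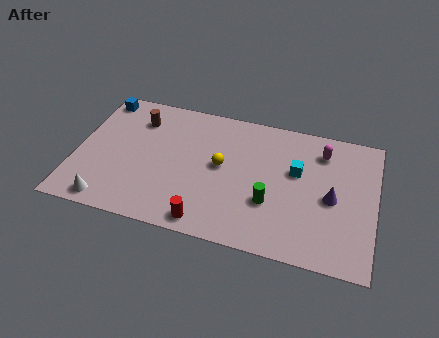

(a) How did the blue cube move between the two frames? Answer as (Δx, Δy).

(-2.2, 1.4)

From the two frames, the blue cube sits at roughly (3.0, 5.8) before and (0.8, 7.2) after.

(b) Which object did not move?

the yellow sphere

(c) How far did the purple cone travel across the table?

0.8

The purple cone moved from about (12.2, 3.0) to (12.0, 3.8), a distance of √(0.2² + 0.8²) ≈ 0.8.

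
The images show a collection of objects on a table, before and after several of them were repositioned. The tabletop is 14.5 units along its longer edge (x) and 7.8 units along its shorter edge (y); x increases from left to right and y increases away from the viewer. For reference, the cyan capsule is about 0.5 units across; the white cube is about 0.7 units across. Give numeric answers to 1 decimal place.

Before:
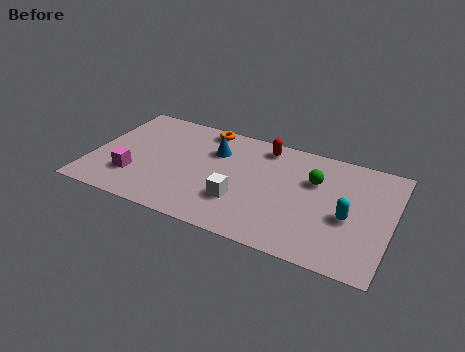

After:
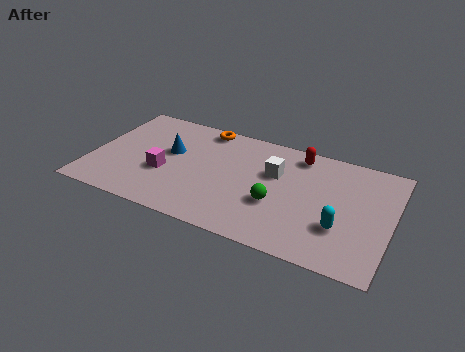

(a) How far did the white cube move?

3.0

The white cube moved from about (7.4, 2.4) to (8.8, 5.0), a distance of √(1.4² + 2.6²) ≈ 3.0.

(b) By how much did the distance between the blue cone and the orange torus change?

+1.1

They were about 1.7 units apart before and 2.8 after — 1.1 units further apart.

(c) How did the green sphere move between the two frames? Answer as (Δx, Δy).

(-1.6, -2.3)

The green sphere started near (10.7, 5.2) and ended near (9.1, 2.9).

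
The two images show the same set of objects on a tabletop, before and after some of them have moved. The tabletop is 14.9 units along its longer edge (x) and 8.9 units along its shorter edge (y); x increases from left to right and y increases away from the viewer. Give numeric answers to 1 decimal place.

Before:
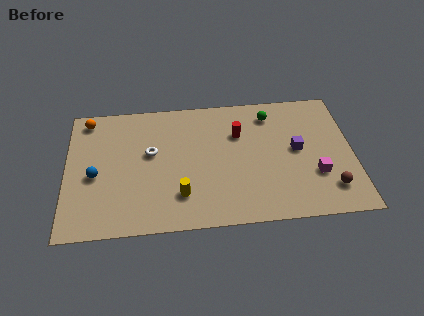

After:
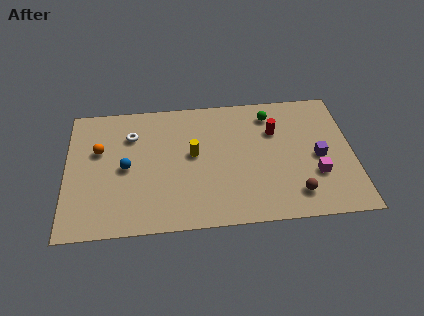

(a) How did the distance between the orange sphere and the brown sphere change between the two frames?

-3.0

Before: roughly 13.8 units apart; after: 10.8. That's 3.0 units closer together.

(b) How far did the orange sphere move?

2.3

The orange sphere was near (1.1, 7.8) before and (1.7, 5.6) after, so it travelled √(0.6² + 2.2²) ≈ 2.3 units.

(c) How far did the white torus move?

1.6

The white torus moved from about (4.4, 5.2) to (3.4, 6.5), a distance of √(1.0² + 1.3²) ≈ 1.6.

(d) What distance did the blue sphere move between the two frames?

1.6

The blue sphere was near (1.5, 3.9) before and (3.1, 4.3) after, so it travelled √(1.6² + 0.4²) ≈ 1.6 units.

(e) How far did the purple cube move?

1.3

From (12.0, 4.7) to (13.1, 4.1), the purple cube covered √(1.1² + 0.6²) ≈ 1.3 units.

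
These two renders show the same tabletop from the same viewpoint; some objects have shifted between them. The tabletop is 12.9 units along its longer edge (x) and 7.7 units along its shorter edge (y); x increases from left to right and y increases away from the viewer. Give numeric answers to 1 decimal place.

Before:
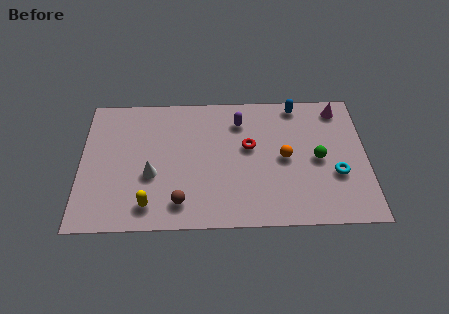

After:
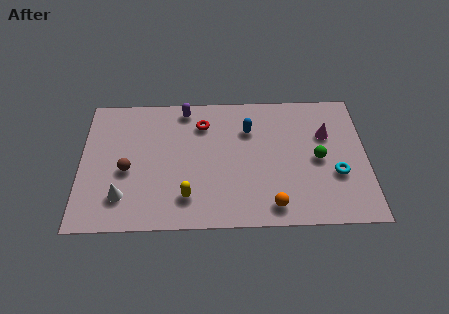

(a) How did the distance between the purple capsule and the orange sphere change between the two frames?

+3.9

Before: roughly 3.0 units apart; after: 6.9. That's 3.9 units further apart.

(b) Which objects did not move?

the green sphere and the cyan torus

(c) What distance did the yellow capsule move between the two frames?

1.7

The yellow capsule was near (3.1, 1.3) before and (4.8, 1.7) after, so it travelled √(1.7² + 0.4²) ≈ 1.7 units.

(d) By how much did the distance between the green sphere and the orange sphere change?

+1.8

Before: roughly 1.5 units apart; after: 3.3. That's 1.8 units further apart.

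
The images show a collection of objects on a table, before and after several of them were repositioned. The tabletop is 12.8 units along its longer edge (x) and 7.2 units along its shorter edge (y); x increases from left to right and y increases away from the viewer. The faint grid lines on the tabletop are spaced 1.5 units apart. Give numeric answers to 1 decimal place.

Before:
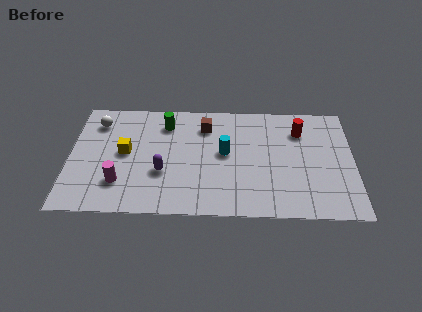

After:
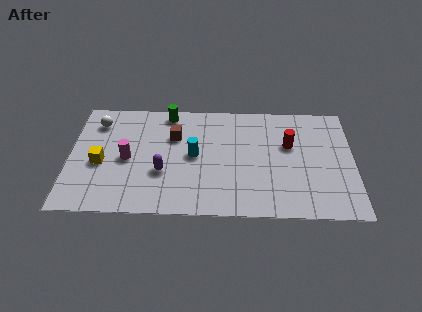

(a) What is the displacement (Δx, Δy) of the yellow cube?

(-1.1, -0.7)

From the two frames, the yellow cube sits at roughly (2.5, 3.8) before and (1.4, 3.1) after.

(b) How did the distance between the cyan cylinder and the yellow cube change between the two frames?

-0.3

They were about 4.5 units apart before and 4.2 after — 0.3 units closer together.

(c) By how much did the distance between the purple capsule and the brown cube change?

-1.2

Before: roughly 3.6 units apart; after: 2.4. That's 1.2 units closer together.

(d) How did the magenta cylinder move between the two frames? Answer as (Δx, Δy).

(0.3, 1.5)

The magenta cylinder started near (2.3, 1.9) and ended near (2.6, 3.4).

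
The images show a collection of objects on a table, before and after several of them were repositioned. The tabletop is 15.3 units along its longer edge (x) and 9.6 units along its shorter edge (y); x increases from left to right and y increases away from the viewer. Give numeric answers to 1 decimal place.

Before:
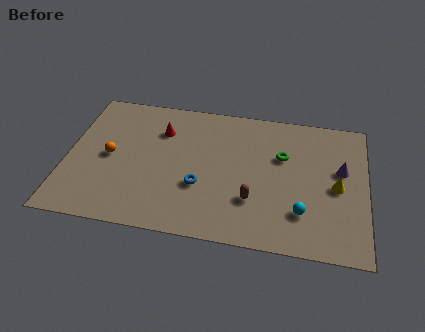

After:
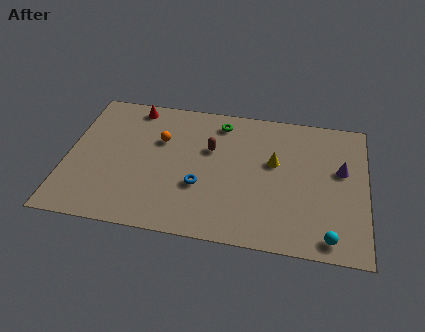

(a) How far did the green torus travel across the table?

3.8

From (11.0, 6.2) to (7.7, 8.1), the green torus covered √(3.3² + 1.9²) ≈ 3.8 units.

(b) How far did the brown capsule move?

3.9

The brown capsule was near (9.6, 2.9) before and (7.3, 6.1) after, so it travelled √(2.3² + 3.2²) ≈ 3.9 units.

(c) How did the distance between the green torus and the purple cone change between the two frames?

+3.7

Before: roughly 3.0 units apart; after: 6.7. That's 3.7 units further apart.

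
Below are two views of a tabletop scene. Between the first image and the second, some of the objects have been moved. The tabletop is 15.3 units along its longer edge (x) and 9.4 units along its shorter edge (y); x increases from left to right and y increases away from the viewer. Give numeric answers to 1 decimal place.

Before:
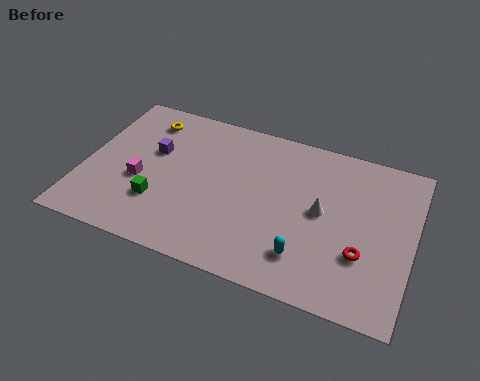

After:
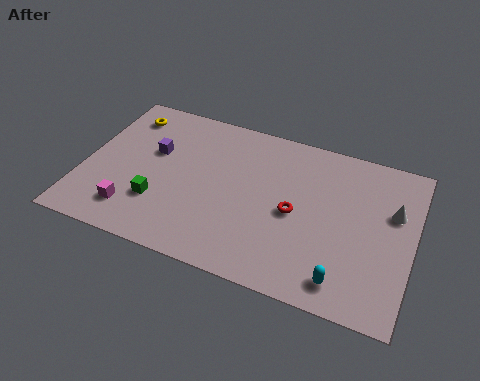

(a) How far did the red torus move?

3.5

The red torus was near (13.1, 3.1) before and (9.9, 4.4) after, so it travelled √(3.2² + 1.3²) ≈ 3.5 units.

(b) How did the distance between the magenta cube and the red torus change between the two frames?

-2.7

The distance was about 10.4 in the first image and 7.7 in the second, so they moved 2.7 units closer together.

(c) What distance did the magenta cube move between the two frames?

1.9

The magenta cube moved from about (2.7, 3.8) to (2.6, 1.9), a distance of √(0.1² + 1.9²) ≈ 1.9.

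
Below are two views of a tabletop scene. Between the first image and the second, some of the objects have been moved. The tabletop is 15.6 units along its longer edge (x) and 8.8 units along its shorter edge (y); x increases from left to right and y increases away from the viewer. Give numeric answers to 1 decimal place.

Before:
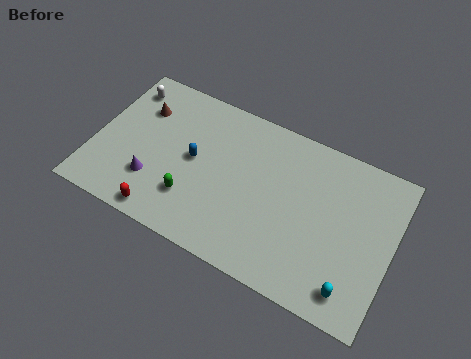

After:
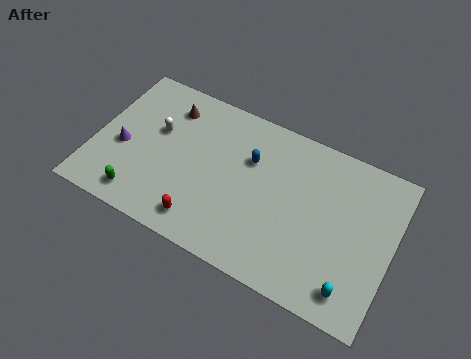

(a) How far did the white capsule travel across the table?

2.7

The white capsule moved from about (1.1, 7.2) to (3.1, 5.4), a distance of √(2.0² + 1.8²) ≈ 2.7.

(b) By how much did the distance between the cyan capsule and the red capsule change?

-2.0

Before: roughly 9.8 units apart; after: 7.8. That's 2.0 units closer together.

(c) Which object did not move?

the cyan capsule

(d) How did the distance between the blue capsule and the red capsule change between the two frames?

+1.0

The distance was about 3.9 in the first image and 4.9 in the second, so they moved 1.0 units further apart.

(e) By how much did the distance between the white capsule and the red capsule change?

-2.0

The distance was about 7.0 in the first image and 5.0 in the second, so they moved 2.0 units closer together.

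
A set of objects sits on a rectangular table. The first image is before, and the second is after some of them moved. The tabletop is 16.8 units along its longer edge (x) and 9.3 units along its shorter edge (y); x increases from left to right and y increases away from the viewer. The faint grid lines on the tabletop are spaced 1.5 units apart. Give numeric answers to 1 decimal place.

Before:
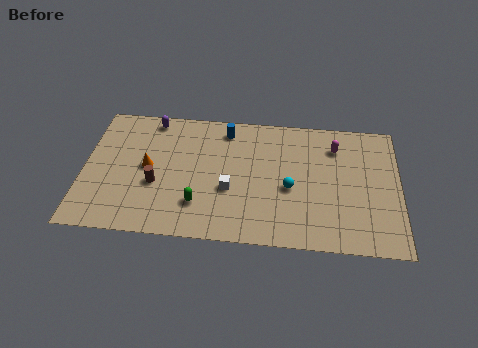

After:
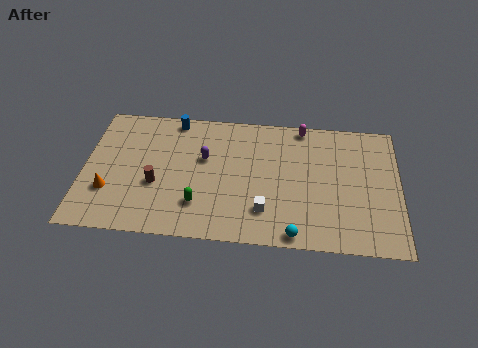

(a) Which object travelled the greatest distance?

the purple capsule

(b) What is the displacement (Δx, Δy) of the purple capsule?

(2.9, -2.6)

From the two frames, the purple capsule sits at roughly (3.5, 8.3) before and (6.4, 5.7) after.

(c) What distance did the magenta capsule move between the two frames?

2.2

The magenta capsule was near (13.4, 7.2) before and (11.6, 8.5) after, so it travelled √(1.8² + 1.3²) ≈ 2.2 units.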